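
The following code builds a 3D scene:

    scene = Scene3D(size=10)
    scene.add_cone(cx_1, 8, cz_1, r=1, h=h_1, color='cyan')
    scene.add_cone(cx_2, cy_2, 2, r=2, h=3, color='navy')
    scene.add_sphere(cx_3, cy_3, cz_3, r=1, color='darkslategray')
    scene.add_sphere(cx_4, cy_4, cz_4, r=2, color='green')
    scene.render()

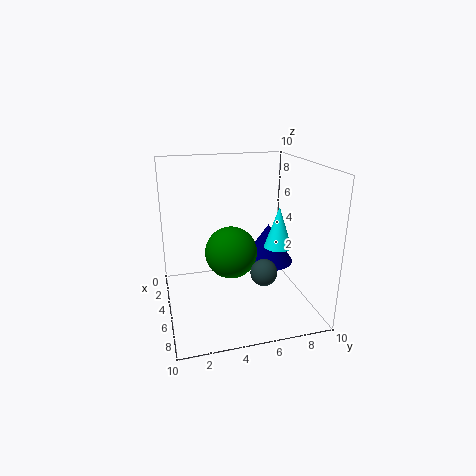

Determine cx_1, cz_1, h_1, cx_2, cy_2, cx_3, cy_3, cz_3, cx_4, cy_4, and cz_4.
cx_1 = 5; cz_1 = 4; h_1 = 3; cx_2 = 3; cy_2 = 8; cx_3 = 5; cy_3 = 7; cz_3 = 2; cx_4 = 3; cy_4 = 5; cz_4 = 3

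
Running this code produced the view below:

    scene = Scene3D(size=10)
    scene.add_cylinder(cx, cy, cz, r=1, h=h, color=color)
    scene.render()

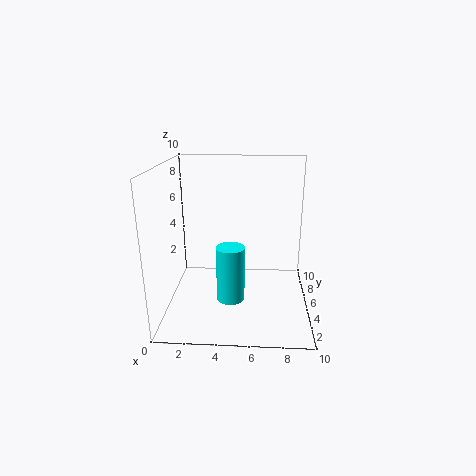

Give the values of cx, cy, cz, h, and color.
cx = 4.5, cy = 4.5, cz = 0.5, h = 4, color = 'cyan'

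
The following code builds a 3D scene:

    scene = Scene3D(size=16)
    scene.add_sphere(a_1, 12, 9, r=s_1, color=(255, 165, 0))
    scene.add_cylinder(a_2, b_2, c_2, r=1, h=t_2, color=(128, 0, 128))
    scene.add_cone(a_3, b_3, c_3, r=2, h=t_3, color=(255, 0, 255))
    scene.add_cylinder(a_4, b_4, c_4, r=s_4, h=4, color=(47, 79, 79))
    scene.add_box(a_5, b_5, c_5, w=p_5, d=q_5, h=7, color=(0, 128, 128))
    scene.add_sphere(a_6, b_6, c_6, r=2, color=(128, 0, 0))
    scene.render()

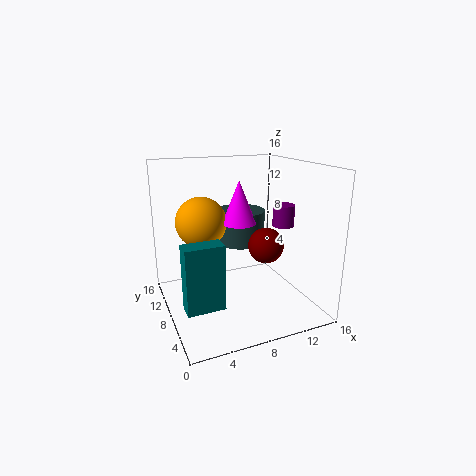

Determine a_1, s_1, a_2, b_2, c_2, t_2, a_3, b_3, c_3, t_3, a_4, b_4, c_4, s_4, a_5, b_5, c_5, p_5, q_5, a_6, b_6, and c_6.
a_1 = 5, s_1 = 3, a_2 = 10, b_2 = 2, c_2 = 11, t_2 = 2, a_3 = 9, b_3 = 10, c_3 = 9, t_3 = 5, a_4 = 10, b_4 = 12, c_4 = 6, s_4 = 3, a_5 = 1, b_5 = 4, c_5 = 2, p_5 = 4, q_5 = 2, a_6 = 11, b_6 = 7, c_6 = 7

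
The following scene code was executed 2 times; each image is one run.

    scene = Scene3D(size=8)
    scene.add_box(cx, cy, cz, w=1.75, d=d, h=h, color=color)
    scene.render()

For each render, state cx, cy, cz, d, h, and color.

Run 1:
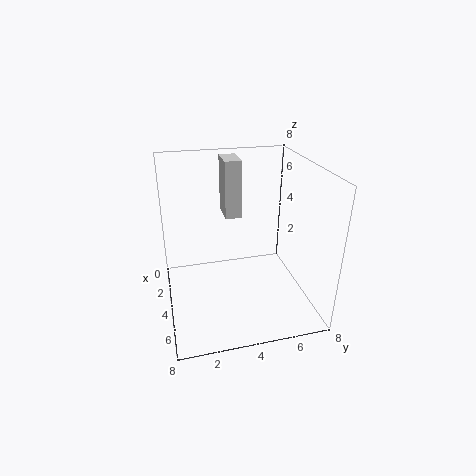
cx = 0.25
cy = 3.75
cz = 4.25
d = 1
h = 3.5
color = 'lightgray'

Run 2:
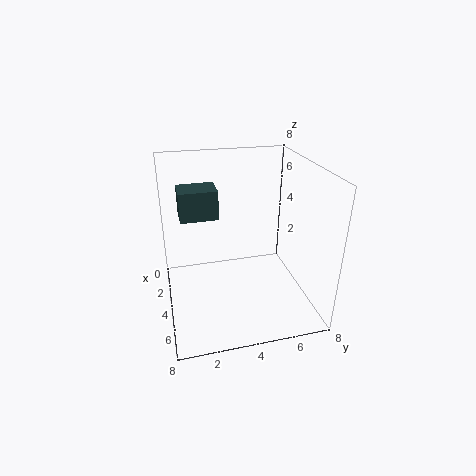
cx = 0.75
cy = 1
cz = 4.5
d = 2.25
h = 1.75
color = 'darkslategray'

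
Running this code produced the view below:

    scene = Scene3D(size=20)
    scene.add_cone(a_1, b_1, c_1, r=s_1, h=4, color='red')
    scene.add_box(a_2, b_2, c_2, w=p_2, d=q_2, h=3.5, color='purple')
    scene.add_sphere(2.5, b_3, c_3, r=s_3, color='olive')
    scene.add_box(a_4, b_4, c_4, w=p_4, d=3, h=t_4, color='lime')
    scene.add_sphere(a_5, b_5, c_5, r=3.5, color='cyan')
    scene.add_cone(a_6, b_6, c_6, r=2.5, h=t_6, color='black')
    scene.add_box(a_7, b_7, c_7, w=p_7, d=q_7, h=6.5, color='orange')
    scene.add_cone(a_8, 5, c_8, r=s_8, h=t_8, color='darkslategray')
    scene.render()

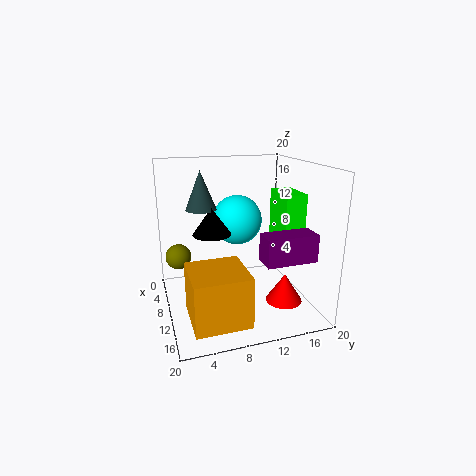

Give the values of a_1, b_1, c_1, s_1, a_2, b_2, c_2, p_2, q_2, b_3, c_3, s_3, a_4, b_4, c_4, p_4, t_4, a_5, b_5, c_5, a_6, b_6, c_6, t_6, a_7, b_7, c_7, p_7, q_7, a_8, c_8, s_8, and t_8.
a_1 = 14; b_1 = 15.5; c_1 = 1.5; s_1 = 2.5; a_2 = 15.5; b_2 = 11; c_2 = 9; p_2 = 3; q_2 = 6.5; b_3 = 2.5; c_3 = 5; s_3 = 2; a_4 = 7; b_4 = 16; c_4 = 7.5; p_4 = 5.5; t_4 = 8.5; a_5 = 8; b_5 = 10.5; c_5 = 12; a_6 = 11.5; b_6 = 6; c_6 = 11.5; t_6 = 3.5; a_7 = 12.5; b_7 = 2; c_7 = 2; p_7 = 7; q_7 = 7; a_8 = 10; c_8 = 14.5; s_8 = 2; t_8 = 5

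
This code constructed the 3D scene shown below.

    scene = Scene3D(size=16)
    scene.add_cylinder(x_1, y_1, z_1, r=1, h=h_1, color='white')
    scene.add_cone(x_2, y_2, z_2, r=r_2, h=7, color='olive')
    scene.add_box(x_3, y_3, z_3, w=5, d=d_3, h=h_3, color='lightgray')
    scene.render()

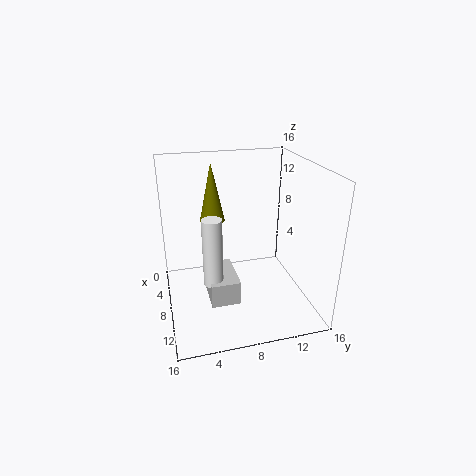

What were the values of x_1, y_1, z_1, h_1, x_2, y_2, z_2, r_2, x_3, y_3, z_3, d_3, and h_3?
x_1 = 11.5
y_1 = 4.5
z_1 = 5
h_1 = 7
x_2 = 3.5
y_2 = 6
z_2 = 8.5
r_2 = 1.5
x_3 = 8
y_3 = 4
z_3 = 3
d_3 = 3
h_3 = 2.5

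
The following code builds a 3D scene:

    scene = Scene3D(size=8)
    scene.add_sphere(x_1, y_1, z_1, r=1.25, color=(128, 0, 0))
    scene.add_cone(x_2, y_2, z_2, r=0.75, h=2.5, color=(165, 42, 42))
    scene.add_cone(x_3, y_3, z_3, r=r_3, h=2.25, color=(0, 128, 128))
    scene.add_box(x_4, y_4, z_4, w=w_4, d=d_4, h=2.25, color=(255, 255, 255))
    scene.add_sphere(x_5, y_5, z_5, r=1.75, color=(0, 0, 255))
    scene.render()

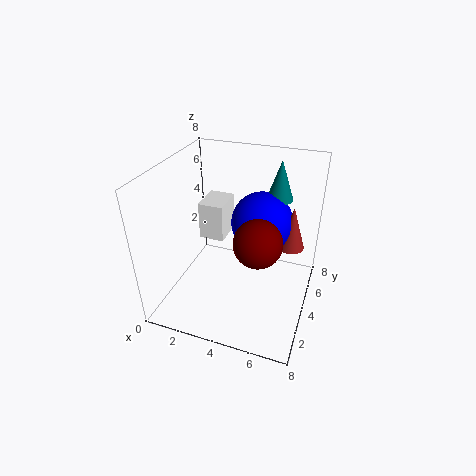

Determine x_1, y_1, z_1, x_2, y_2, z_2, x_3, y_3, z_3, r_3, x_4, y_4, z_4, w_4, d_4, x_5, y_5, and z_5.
x_1 = 5.5
y_1 = 2.75
z_1 = 4.75
x_2 = 6.75
y_2 = 5.25
z_2 = 3.25
x_3 = 5.75
y_3 = 6
z_3 = 5.75
r_3 = 0.75
x_4 = 1.25
y_4 = 4.75
z_4 = 3
w_4 = 1.5
d_4 = 2
x_5 = 5
y_5 = 5.25
z_5 = 4.5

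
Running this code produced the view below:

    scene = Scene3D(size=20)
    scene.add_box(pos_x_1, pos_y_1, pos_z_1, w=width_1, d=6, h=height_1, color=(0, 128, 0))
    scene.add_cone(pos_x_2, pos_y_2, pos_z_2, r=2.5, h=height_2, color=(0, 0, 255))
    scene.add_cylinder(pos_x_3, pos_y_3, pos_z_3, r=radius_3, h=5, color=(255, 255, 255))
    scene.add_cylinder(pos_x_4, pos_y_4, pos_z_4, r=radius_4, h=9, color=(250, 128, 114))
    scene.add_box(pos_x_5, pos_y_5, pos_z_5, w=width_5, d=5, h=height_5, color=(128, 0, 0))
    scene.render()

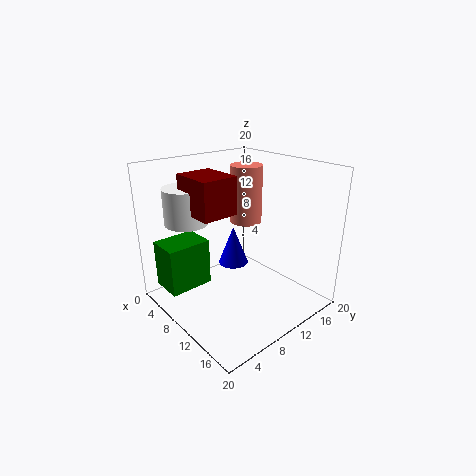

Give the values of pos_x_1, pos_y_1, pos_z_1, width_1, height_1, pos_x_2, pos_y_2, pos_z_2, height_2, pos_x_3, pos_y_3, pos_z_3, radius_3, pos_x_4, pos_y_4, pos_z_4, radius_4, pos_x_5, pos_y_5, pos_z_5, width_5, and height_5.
pos_x_1 = 3.5
pos_y_1 = 0.5
pos_z_1 = 3.5
width_1 = 4.5
height_1 = 6.5
pos_x_2 = 3
pos_y_2 = 15
pos_z_2 = 1.5
height_2 = 6.5
pos_x_3 = 5
pos_y_3 = 5
pos_z_3 = 12
radius_3 = 3
pos_x_4 = 5
pos_y_4 = 16
pos_z_4 = 9.5
radius_4 = 2.5
pos_x_5 = 5
pos_y_5 = 4
pos_z_5 = 14
width_5 = 6
height_5 = 5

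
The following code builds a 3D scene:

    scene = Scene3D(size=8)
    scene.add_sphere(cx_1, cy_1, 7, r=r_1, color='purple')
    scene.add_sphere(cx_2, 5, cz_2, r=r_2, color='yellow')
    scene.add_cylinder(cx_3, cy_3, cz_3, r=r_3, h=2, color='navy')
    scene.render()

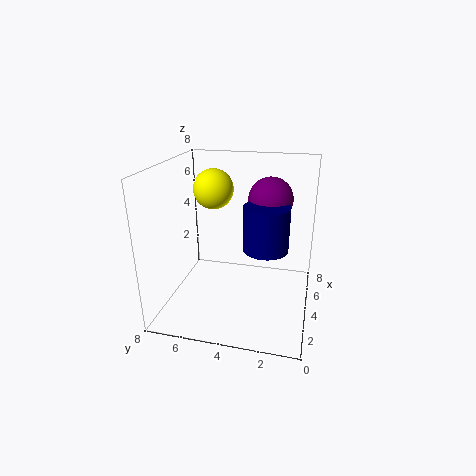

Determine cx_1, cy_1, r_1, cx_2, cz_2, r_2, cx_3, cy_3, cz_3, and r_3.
cx_1 = 2, cy_1 = 2, r_1 = 1, cx_2 = 3, cz_2 = 7, r_2 = 1, cx_3 = 1, cy_3 = 2, cz_3 = 5, r_3 = 1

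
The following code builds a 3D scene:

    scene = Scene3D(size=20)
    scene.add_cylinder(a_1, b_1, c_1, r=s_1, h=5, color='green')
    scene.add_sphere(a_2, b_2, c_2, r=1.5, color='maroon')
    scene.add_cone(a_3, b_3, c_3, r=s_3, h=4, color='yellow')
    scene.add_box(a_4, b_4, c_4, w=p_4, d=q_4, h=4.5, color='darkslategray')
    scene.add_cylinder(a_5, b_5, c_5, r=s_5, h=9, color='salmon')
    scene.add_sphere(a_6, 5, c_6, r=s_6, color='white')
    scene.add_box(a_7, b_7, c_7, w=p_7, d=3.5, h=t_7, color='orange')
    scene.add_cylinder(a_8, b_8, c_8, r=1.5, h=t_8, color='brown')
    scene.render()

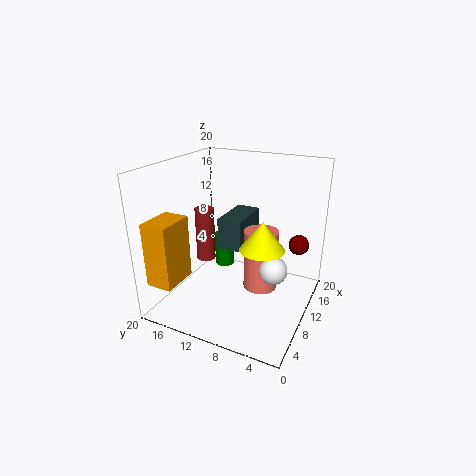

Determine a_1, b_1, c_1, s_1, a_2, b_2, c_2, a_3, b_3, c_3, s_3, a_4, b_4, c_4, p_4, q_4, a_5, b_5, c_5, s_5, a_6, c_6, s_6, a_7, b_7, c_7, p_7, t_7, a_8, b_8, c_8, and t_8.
a_1 = 13.5; b_1 = 14; c_1 = 3.5; s_1 = 1.5; a_2 = 16.5; b_2 = 3; c_2 = 7.5; a_3 = 9; b_3 = 6; c_3 = 9.5; s_3 = 3; a_4 = 10.5; b_4 = 10; c_4 = 7.5; p_4 = 7; q_4 = 3.5; a_5 = 12.5; b_5 = 7.5; c_5 = 1.5; s_5 = 2.5; a_6 = 11; c_6 = 5.5; s_6 = 2; a_7 = 0.5; b_7 = 15; c_7 = 5.5; p_7 = 5; t_7 = 8.5; a_8 = 13.5; b_8 = 17.5; c_8 = 3.5; t_8 = 8.5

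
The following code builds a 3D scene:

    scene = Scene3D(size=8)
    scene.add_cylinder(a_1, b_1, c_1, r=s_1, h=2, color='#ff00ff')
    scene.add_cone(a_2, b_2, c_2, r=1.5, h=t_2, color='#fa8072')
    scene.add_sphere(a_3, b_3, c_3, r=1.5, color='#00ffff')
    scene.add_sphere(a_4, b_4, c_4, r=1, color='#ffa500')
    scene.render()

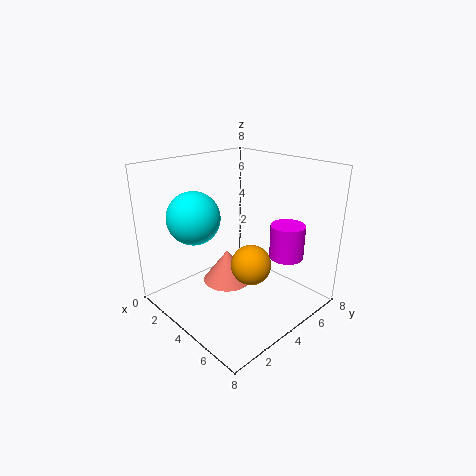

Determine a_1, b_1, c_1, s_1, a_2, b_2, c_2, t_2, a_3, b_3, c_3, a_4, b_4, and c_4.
a_1 = 5.5
b_1 = 6.5
c_1 = 2.5
s_1 = 1
a_2 = 2.5
b_2 = 4.5
c_2 = 0.5
t_2 = 2
a_3 = 2
b_3 = 2.5
c_3 = 5
a_4 = 6
b_4 = 3
c_4 = 3.5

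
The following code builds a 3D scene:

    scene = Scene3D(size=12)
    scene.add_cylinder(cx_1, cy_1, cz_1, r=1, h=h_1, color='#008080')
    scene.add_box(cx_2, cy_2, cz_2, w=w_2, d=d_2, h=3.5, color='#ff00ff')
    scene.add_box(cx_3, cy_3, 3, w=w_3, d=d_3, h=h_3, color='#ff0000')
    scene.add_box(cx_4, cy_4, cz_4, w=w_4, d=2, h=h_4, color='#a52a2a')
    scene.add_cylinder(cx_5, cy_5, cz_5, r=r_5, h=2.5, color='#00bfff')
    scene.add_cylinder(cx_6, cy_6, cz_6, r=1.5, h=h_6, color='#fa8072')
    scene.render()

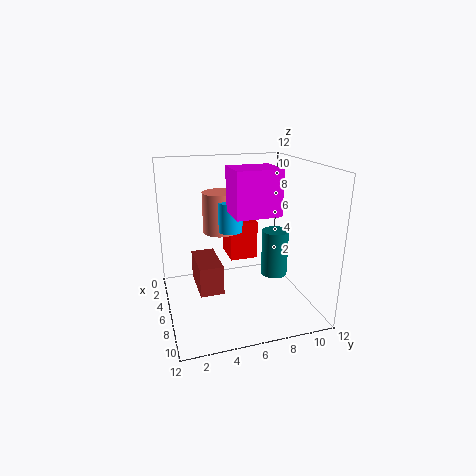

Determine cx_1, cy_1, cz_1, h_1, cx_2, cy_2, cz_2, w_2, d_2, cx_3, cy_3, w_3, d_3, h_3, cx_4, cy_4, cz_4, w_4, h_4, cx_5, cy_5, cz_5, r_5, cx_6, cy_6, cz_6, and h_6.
cx_1 = 9; cy_1 = 8; cz_1 = 4; h_1 = 3.5; cx_2 = 6; cy_2 = 5; cz_2 = 8.5; w_2 = 3; d_2 = 3.5; cx_3 = 1; cy_3 = 6; w_3 = 3; d_3 = 2.5; h_3 = 3.5; cx_4 = 3; cy_4 = 2.5; cz_4 = 1.5; w_4 = 4; h_4 = 2.5; cx_5 = 5.5; cy_5 = 5.5; cz_5 = 6.5; r_5 = 1; cx_6 = 4; cy_6 = 5; cz_6 = 6; h_6 = 3.5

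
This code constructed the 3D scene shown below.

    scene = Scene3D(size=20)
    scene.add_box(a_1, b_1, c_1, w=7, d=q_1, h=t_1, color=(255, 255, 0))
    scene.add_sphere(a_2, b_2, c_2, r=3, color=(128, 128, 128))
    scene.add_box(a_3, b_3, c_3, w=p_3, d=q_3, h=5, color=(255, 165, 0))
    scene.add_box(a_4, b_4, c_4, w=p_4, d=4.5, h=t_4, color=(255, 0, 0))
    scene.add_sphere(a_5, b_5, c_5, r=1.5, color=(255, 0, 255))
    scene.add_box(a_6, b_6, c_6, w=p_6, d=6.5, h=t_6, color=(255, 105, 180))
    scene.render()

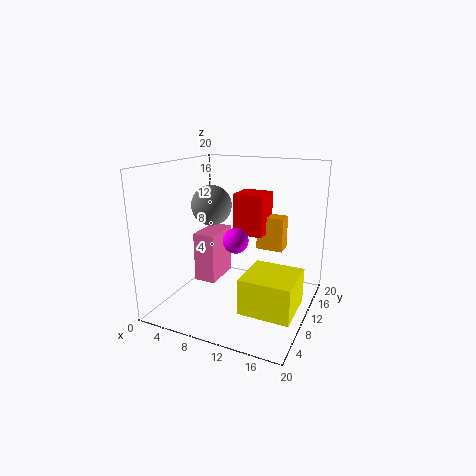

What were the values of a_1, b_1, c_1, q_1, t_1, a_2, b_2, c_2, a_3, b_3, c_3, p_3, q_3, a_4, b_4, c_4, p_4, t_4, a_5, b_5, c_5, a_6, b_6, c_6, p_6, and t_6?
a_1 = 12
b_1 = 5.5
c_1 = 1
q_1 = 7
t_1 = 5
a_2 = 4.5
b_2 = 12.5
c_2 = 13.5
a_3 = 11
b_3 = 14.5
c_3 = 7
p_3 = 4
q_3 = 2.5
a_4 = 8
b_4 = 12.5
c_4 = 9.5
p_4 = 4.5
t_4 = 6
a_5 = 12.5
b_5 = 4
c_5 = 12
a_6 = 1
b_6 = 12.5
c_6 = 0.5
p_6 = 3.5
t_6 = 8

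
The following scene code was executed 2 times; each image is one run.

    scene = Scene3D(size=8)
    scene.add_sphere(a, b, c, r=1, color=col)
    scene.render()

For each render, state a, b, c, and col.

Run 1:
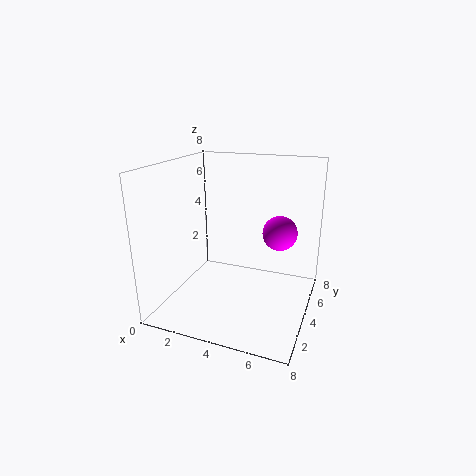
a = 6
b = 5.5
c = 4
col = 'magenta'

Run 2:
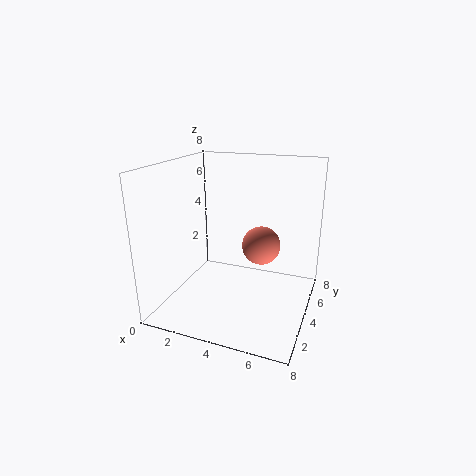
a = 5.5
b = 3.5
c = 4
col = 'salmon'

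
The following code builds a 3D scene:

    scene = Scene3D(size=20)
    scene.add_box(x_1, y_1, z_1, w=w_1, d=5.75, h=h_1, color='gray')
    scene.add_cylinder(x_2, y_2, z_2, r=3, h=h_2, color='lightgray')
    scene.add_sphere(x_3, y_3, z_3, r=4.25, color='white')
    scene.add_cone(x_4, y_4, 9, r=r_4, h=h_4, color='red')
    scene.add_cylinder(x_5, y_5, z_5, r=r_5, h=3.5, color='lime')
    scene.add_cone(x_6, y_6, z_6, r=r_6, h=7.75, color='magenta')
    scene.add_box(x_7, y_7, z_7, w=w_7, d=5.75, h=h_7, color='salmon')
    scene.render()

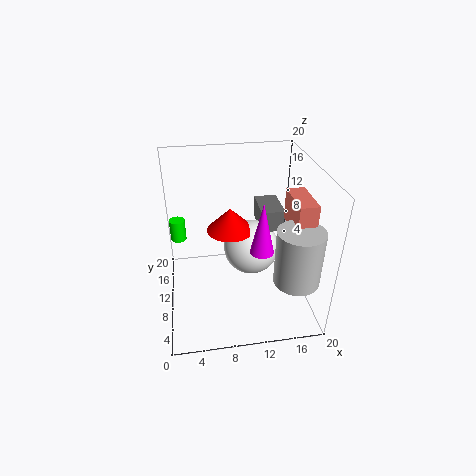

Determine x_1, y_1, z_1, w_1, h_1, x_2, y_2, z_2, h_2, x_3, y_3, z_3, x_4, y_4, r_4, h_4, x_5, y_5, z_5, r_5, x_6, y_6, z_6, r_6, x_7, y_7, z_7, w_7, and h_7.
x_1 = 14; y_1 = 12.75; z_1 = 8.75; w_1 = 3.5; h_1 = 3.25; x_2 = 16.75; y_2 = 4; z_2 = 6.5; h_2 = 7.5; x_3 = 12.75; y_3 = 14; z_3 = 5.5; x_4 = 9.5; y_4 = 14; r_4 = 3.5; h_4 = 3.5; x_5 = 1.5; y_5 = 18.5; z_5 = 5.25; r_5 = 1.25; x_6 = 13.5; y_6 = 10; z_6 = 7.25; r_6 = 1.75; x_7 = 16.5; y_7 = 4.75; z_7 = 12.5; w_7 = 2.5; h_7 = 4.25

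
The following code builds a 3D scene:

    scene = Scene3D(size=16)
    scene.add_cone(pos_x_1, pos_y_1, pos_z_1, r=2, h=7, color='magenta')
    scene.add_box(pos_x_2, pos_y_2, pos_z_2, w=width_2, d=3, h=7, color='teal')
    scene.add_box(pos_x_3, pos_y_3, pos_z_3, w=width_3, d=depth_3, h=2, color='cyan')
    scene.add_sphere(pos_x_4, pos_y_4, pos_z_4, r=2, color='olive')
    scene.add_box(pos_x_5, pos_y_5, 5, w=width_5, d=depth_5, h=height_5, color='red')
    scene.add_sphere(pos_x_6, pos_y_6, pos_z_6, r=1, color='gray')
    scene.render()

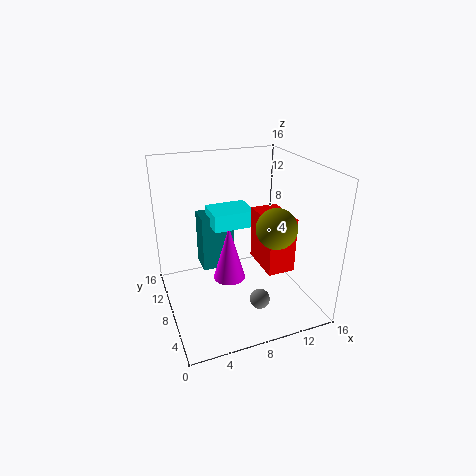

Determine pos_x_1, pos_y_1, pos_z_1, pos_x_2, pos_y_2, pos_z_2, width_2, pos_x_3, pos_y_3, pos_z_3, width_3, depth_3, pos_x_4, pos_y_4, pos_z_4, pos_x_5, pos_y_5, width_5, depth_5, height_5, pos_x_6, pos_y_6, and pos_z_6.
pos_x_1 = 8; pos_y_1 = 11; pos_z_1 = 1; pos_x_2 = 5; pos_y_2 = 12; pos_z_2 = 2; width_2 = 4; pos_x_3 = 6; pos_y_3 = 10; pos_z_3 = 8; width_3 = 5; depth_3 = 4; pos_x_4 = 10; pos_y_4 = 3; pos_z_4 = 11; pos_x_5 = 10; pos_y_5 = 4; width_5 = 3; depth_5 = 5; height_5 = 6; pos_x_6 = 8; pos_y_6 = 2; pos_z_6 = 4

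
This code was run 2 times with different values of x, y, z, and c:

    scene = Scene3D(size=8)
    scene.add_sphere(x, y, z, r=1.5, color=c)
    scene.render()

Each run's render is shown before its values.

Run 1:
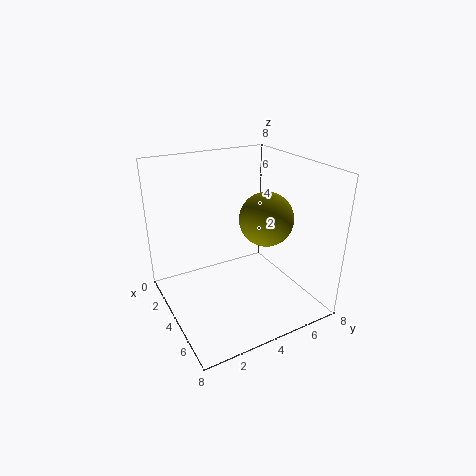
x = 4.5, y = 5.5, z = 5, c = 'olive'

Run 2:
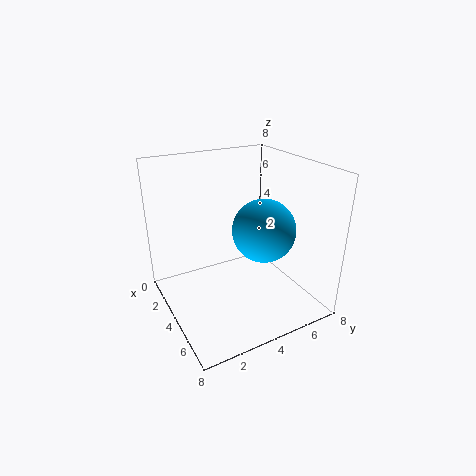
x = 6.5, y = 4, z = 5.5, c = 'deepskyblue'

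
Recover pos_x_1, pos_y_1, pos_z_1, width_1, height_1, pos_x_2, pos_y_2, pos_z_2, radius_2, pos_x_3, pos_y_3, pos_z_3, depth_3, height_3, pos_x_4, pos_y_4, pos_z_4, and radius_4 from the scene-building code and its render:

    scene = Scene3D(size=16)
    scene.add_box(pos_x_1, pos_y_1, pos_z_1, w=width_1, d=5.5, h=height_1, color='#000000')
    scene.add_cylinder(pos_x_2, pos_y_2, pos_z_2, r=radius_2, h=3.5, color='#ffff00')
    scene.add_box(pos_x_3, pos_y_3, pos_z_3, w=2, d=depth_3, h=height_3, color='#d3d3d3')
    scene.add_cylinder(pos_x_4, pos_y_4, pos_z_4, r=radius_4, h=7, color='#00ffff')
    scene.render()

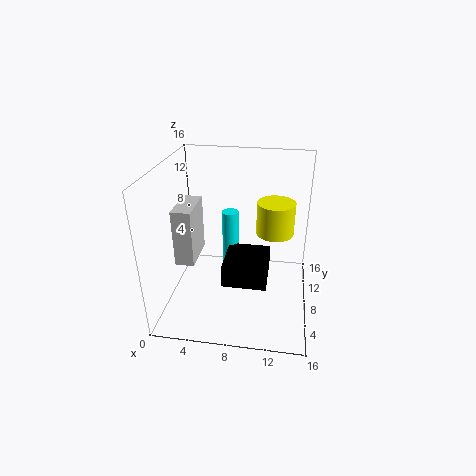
pos_x_1 = 6.5, pos_y_1 = 5.5, pos_z_1 = 3, width_1 = 5, height_1 = 2.5, pos_x_2 = 12, pos_y_2 = 8, pos_z_2 = 9, radius_2 = 2, pos_x_3 = 2, pos_y_3 = 4, pos_z_3 = 6.5, depth_3 = 4.5, height_3 = 6, pos_x_4 = 6.5, pos_y_4 = 11.5, pos_z_4 = 2.5, radius_4 = 1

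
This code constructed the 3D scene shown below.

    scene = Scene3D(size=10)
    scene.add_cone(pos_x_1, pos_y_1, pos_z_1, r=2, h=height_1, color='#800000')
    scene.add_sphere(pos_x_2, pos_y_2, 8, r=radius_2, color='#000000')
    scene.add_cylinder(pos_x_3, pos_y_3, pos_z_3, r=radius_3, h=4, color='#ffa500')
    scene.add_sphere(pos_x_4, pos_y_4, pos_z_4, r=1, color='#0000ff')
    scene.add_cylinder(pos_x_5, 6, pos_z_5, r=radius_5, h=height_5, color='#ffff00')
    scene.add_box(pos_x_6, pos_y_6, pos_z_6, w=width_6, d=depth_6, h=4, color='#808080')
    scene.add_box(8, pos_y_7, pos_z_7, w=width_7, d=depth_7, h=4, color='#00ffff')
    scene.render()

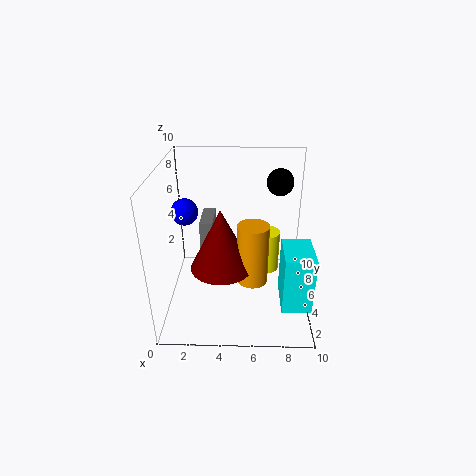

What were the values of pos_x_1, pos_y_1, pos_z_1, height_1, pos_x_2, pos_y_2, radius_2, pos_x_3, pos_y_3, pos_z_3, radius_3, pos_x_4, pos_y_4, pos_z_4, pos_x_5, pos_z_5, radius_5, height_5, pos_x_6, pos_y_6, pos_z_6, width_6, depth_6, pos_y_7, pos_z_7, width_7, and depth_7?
pos_x_1 = 4; pos_y_1 = 3; pos_z_1 = 4; height_1 = 4; pos_x_2 = 8; pos_y_2 = 8; radius_2 = 1; pos_x_3 = 6; pos_y_3 = 3; pos_z_3 = 3; radius_3 = 1; pos_x_4 = 1; pos_y_4 = 7; pos_z_4 = 6; pos_x_5 = 7; pos_z_5 = 2; radius_5 = 1; height_5 = 3; pos_x_6 = 2; pos_y_6 = 7; pos_z_6 = 1; width_6 = 1; depth_6 = 3; pos_y_7 = 2; pos_z_7 = 1; width_7 = 2; depth_7 = 3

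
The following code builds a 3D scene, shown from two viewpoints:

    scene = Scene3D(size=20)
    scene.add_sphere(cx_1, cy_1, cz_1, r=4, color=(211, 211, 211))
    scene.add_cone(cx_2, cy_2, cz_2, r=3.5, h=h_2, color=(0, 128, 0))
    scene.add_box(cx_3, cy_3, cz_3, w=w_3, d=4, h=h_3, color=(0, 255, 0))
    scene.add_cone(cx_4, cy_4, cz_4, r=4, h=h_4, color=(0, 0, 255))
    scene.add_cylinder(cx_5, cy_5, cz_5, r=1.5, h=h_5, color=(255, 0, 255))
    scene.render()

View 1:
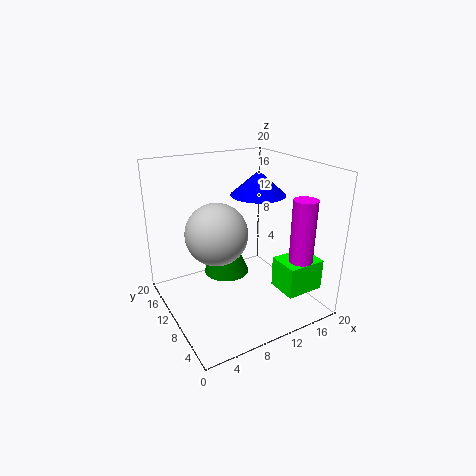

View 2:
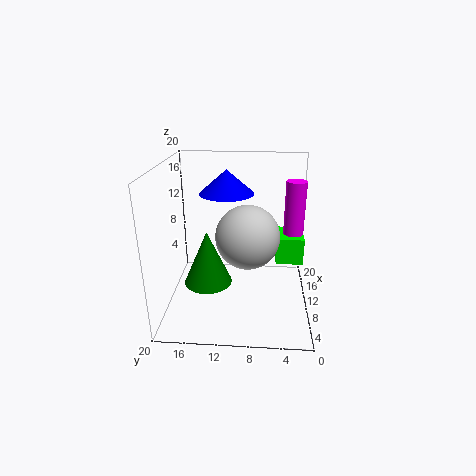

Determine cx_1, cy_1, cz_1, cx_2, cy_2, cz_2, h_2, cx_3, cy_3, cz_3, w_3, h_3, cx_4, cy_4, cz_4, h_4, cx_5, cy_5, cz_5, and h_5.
cx_1 = 6; cy_1 = 8.5; cz_1 = 12; cx_2 = 10.5; cy_2 = 14.5; cz_2 = 2.5; h_2 = 8; cx_3 = 12; cy_3 = 0.5; cz_3 = 5; w_3 = 5; h_3 = 4; cx_4 = 14.5; cy_4 = 12; cz_4 = 15; h_4 = 3.5; cx_5 = 14.5; cy_5 = 2; cz_5 = 9; h_5 = 8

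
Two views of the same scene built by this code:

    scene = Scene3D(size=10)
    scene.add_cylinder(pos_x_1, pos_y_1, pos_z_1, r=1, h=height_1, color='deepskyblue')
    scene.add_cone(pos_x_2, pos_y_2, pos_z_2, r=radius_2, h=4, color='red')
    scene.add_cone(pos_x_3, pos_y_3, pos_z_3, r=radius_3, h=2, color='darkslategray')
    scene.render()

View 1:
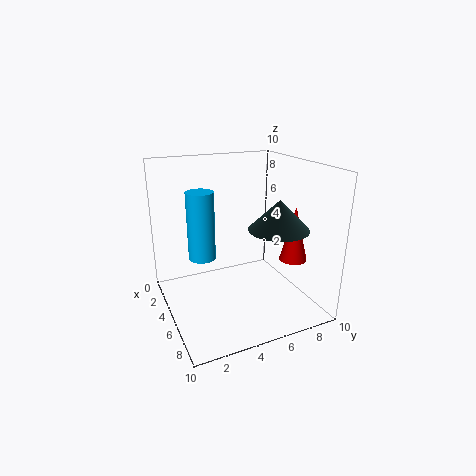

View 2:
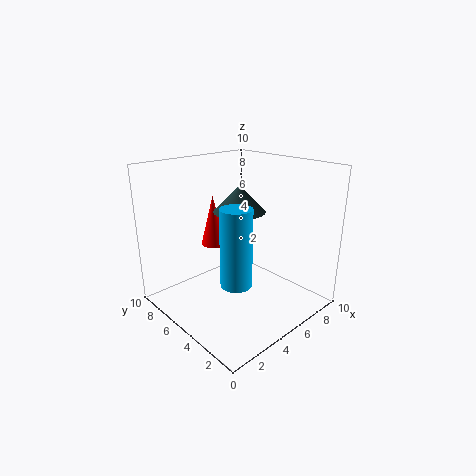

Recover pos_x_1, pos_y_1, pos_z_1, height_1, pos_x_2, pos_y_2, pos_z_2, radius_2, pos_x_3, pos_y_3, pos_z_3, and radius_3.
pos_x_1 = 3; pos_y_1 = 3; pos_z_1 = 3; height_1 = 5; pos_x_2 = 6; pos_y_2 = 9; pos_z_2 = 3; radius_2 = 1; pos_x_3 = 7; pos_y_3 = 7; pos_z_3 = 6; radius_3 = 2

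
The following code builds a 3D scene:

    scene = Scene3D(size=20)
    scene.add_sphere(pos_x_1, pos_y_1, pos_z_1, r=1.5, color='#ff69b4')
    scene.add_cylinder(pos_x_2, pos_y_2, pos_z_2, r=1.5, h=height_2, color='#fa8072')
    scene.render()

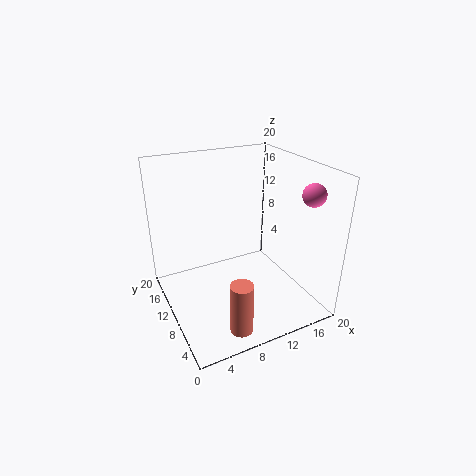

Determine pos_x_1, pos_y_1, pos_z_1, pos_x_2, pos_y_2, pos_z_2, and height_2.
pos_x_1 = 17.5
pos_y_1 = 4
pos_z_1 = 17
pos_x_2 = 7
pos_y_2 = 3
pos_z_2 = 0.5
height_2 = 7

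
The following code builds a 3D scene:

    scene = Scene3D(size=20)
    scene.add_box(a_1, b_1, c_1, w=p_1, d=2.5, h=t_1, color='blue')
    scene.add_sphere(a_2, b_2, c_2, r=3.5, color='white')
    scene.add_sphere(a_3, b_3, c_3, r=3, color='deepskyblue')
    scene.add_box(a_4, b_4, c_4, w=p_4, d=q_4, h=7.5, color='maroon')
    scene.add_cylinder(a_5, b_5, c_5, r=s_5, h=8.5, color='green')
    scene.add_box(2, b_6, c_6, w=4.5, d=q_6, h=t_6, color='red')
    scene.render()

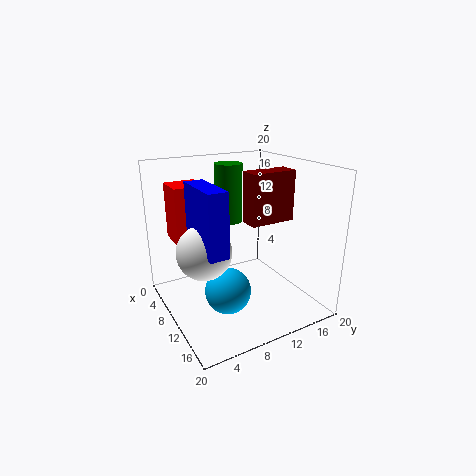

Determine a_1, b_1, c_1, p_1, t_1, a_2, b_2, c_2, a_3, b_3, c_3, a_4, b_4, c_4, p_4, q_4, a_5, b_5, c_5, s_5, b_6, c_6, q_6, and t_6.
a_1 = 9
b_1 = 3
c_1 = 10.5
p_1 = 7
t_1 = 8
a_2 = 12
b_2 = 4
c_2 = 10
a_3 = 13.5
b_3 = 6.5
c_3 = 4.5
a_4 = 7
b_4 = 12.5
c_4 = 11
p_4 = 3
q_4 = 7
a_5 = 5.5
b_5 = 11
c_5 = 11
s_5 = 2
b_6 = 2.5
c_6 = 9
q_6 = 4.5
t_6 = 8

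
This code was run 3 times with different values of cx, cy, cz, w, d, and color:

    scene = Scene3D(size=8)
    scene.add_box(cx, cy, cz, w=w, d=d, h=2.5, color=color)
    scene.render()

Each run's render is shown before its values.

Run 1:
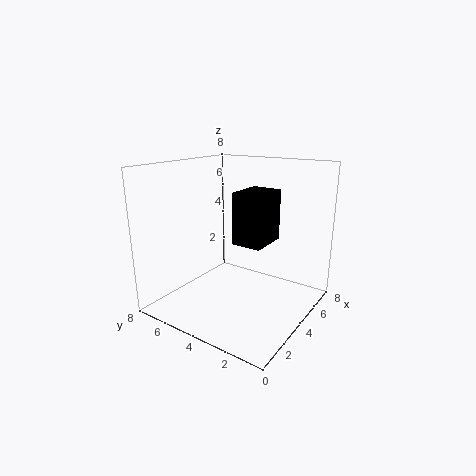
cx = 2
cy = 1.5
cz = 4.5
w = 2
d = 1.5
color = 'black'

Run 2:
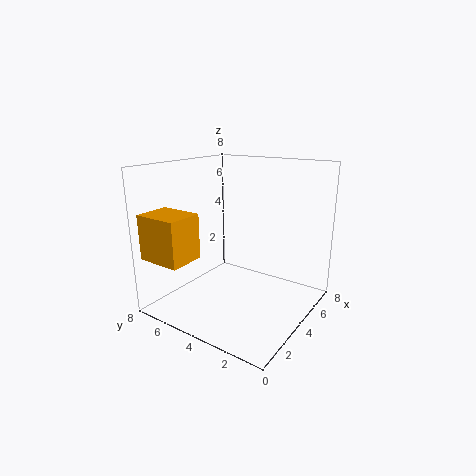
cx = 0.5
cy = 5.5
cz = 3
w = 2
d = 2.5
color = 'orange'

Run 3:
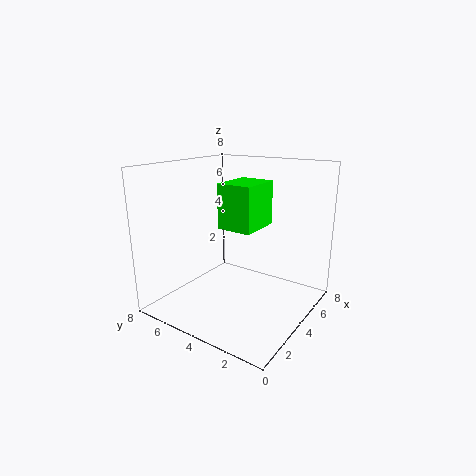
cx = 3.5
cy = 3
cz = 4.5
w = 2.5
d = 2
color = 'lime'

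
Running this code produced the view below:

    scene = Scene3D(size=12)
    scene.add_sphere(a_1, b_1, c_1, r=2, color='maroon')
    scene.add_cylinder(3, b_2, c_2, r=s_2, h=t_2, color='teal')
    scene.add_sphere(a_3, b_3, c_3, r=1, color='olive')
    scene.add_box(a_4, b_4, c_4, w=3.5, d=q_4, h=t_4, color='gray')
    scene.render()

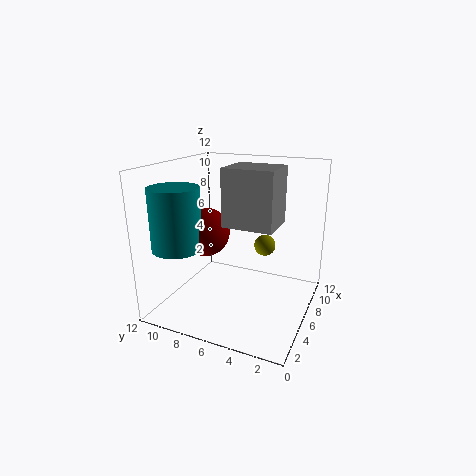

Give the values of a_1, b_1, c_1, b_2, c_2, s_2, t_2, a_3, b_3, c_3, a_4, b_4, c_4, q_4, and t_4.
a_1 = 5, b_1 = 8.5, c_1 = 6.5, b_2 = 10, c_2 = 5.5, s_2 = 2, t_2 = 5, a_3 = 10, b_3 = 5, c_3 = 4, a_4 = 4, b_4 = 2.5, c_4 = 7.5, q_4 = 4, t_4 = 4.5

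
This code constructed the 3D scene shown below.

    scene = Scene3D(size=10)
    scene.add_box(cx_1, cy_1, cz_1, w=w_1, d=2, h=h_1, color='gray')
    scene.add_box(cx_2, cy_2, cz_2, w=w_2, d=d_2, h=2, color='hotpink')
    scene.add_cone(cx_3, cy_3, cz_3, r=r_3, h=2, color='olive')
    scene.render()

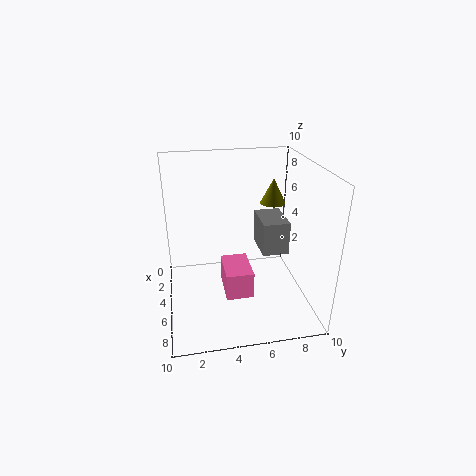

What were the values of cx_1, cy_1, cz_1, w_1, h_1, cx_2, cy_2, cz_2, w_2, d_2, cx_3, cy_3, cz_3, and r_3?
cx_1 = 1.5
cy_1 = 7
cz_1 = 3
w_1 = 3
h_1 = 2.5
cx_2 = 3
cy_2 = 4
cz_2 = 0.5
w_2 = 3
d_2 = 2
cx_3 = 1.5
cy_3 = 8.5
cz_3 = 6
r_3 = 1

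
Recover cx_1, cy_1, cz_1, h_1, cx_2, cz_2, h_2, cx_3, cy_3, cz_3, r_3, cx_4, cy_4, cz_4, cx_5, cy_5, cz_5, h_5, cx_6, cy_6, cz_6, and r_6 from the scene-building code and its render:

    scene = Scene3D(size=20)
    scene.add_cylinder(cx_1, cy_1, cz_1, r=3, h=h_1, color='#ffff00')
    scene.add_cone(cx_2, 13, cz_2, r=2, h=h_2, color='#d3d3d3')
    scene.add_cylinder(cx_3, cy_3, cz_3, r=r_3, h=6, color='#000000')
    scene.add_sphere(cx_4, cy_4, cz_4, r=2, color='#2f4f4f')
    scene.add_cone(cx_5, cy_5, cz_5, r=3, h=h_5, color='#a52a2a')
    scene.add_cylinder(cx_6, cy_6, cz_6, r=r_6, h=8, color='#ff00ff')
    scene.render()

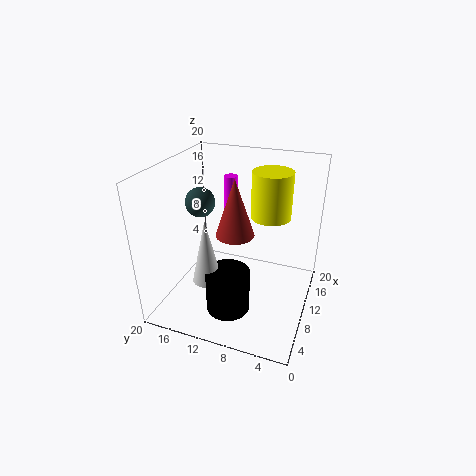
cx_1 = 16
cy_1 = 7
cz_1 = 11
h_1 = 7
cx_2 = 6
cz_2 = 5
h_2 = 9
cx_3 = 6
cy_3 = 10
cz_3 = 1
r_3 = 3
cx_4 = 9
cy_4 = 15
cz_4 = 15
cx_5 = 14
cy_5 = 12
cz_5 = 8
h_5 = 9
cx_6 = 15
cy_6 = 13
cz_6 = 9
r_6 = 1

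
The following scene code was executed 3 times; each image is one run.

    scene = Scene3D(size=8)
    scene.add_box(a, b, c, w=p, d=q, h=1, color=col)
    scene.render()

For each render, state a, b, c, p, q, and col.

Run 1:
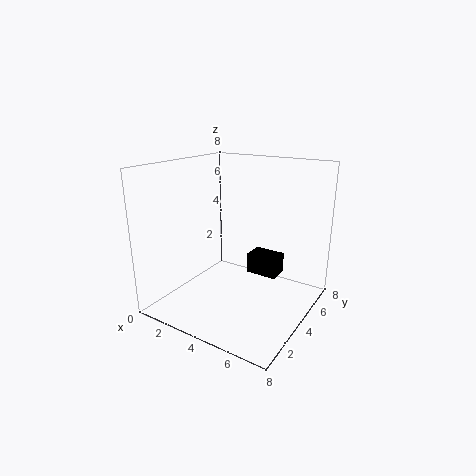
a = 5.5; b = 2.5; c = 3; p = 1.5; q = 1; col = 'black'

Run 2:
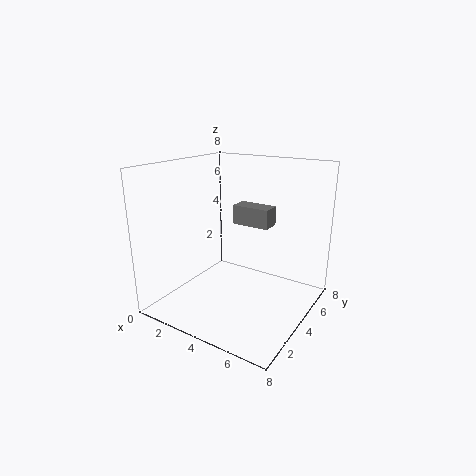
a = 4; b = 3.5; c = 5; p = 2; q = 1; col = 'gray'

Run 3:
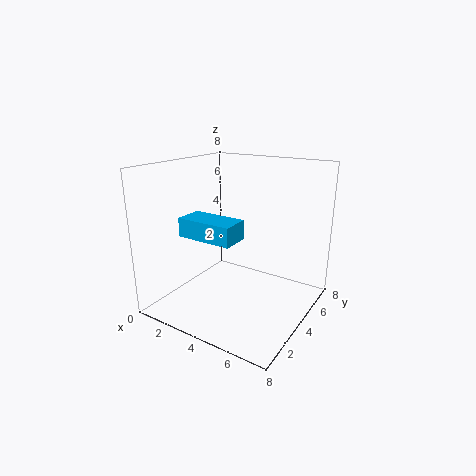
a = 2; b = 1.5; c = 4.5; p = 3; q = 1.5; col = 'deepskyblue'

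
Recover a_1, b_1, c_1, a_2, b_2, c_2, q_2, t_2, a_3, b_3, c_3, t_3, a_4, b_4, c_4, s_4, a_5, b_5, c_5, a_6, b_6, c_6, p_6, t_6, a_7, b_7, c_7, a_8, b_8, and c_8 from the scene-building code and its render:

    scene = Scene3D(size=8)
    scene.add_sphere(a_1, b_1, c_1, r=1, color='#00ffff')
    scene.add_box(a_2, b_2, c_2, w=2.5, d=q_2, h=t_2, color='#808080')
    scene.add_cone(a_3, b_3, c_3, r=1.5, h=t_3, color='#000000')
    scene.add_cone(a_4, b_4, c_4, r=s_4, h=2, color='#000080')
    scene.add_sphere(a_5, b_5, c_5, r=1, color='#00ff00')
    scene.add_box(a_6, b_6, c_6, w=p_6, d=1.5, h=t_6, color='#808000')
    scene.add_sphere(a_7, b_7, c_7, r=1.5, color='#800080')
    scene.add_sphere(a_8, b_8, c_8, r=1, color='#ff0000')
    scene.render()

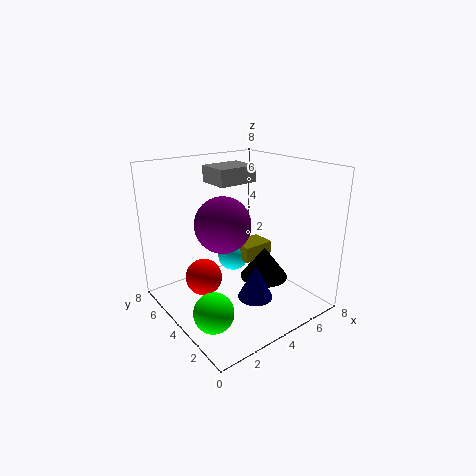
a_1 = 5.5, b_1 = 6.5, c_1 = 1.5, a_2 = 4, b_2 = 5.5, c_2 = 6.5, q_2 = 2, t_2 = 1, a_3 = 6.5, b_3 = 4.5, c_3 = 0.5, t_3 = 2, a_4 = 4.5, b_4 = 3, c_4 = 0.5, s_4 = 1, a_5 = 1, b_5 = 2, c_5 = 1.5, a_6 = 5.5, b_6 = 5, c_6 = 1.5, p_6 = 2, t_6 = 1, a_7 = 3, b_7 = 4, c_7 = 5, a_8 = 2, b_8 = 4.5, c_8 = 2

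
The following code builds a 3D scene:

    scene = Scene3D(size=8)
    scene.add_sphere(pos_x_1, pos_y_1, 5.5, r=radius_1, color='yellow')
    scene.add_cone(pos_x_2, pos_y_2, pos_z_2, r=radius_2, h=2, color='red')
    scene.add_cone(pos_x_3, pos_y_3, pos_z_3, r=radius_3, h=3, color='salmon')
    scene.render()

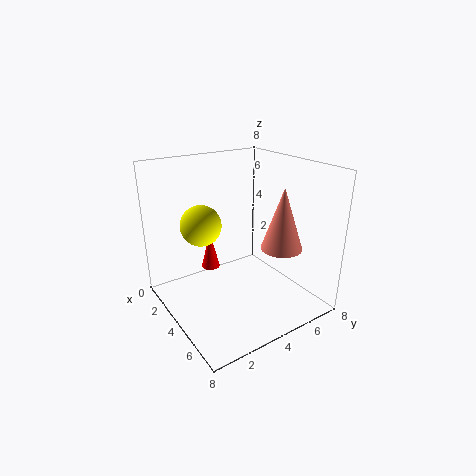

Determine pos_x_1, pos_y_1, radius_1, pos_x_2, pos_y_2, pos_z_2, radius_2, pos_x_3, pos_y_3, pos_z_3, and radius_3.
pos_x_1 = 4.5; pos_y_1 = 1.5; radius_1 = 1; pos_x_2 = 3.5; pos_y_2 = 2.5; pos_z_2 = 2.5; radius_2 = 0.5; pos_x_3 = 7; pos_y_3 = 4.5; pos_z_3 = 4.5; radius_3 = 1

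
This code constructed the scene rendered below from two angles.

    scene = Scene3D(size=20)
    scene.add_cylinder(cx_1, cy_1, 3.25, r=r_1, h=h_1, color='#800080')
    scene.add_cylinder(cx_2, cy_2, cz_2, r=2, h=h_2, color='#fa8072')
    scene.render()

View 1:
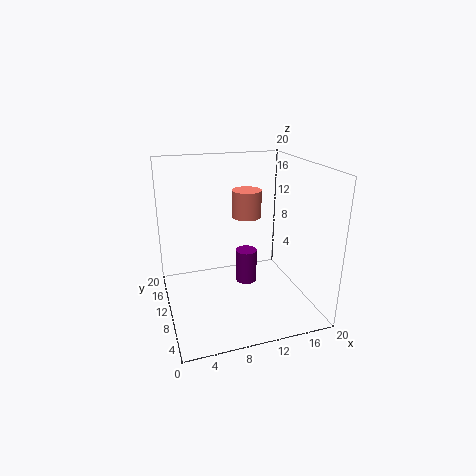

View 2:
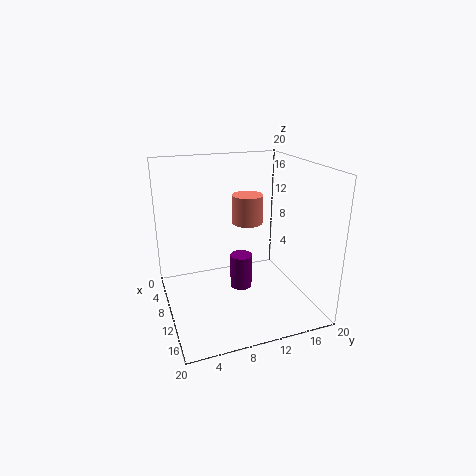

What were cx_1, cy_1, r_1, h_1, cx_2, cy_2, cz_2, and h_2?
cx_1 = 11.25
cy_1 = 10
r_1 = 1.5
h_1 = 4.75
cx_2 = 11.5
cy_2 = 10.75
cz_2 = 12.75
h_2 = 3.75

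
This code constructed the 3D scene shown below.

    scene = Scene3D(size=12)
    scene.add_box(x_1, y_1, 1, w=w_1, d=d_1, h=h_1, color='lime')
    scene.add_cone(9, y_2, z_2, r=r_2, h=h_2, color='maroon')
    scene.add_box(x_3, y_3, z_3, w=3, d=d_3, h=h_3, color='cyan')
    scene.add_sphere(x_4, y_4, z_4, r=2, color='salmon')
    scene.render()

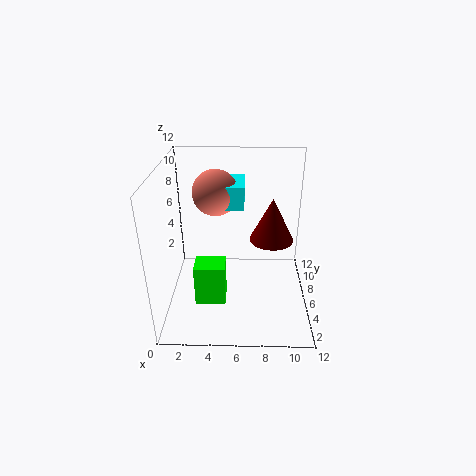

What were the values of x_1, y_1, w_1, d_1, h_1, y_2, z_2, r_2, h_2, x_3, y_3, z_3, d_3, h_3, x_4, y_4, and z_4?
x_1 = 2.5
y_1 = 3.5
w_1 = 2.5
d_1 = 2
h_1 = 3.5
y_2 = 8.5
z_2 = 4.5
r_2 = 2
h_2 = 4
x_3 = 3.5
y_3 = 7
z_3 = 8
d_3 = 3.5
h_3 = 2
x_4 = 4
y_4 = 8.5
z_4 = 9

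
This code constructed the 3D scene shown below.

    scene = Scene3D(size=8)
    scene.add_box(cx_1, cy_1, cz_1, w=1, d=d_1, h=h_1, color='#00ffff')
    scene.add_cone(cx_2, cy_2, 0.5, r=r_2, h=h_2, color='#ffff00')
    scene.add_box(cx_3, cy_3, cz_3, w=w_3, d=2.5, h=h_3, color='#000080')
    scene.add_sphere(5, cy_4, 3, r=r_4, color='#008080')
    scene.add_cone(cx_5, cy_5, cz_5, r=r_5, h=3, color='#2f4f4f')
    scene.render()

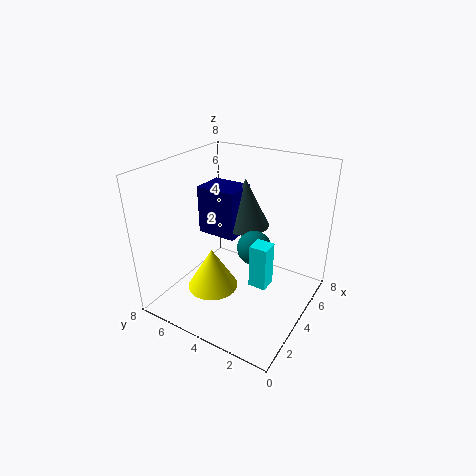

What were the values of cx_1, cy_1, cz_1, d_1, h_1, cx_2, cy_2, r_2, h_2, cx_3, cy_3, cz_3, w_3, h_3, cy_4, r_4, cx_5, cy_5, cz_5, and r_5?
cx_1 = 3.5
cy_1 = 2
cz_1 = 1.5
d_1 = 1
h_1 = 2.5
cx_2 = 3.5
cy_2 = 5.5
r_2 = 1.5
h_2 = 2.5
cx_3 = 5
cy_3 = 5
cz_3 = 3
w_3 = 2
h_3 = 3
cy_4 = 3.5
r_4 = 1
cx_5 = 6.5
cy_5 = 5
cz_5 = 3.5
r_5 = 1.5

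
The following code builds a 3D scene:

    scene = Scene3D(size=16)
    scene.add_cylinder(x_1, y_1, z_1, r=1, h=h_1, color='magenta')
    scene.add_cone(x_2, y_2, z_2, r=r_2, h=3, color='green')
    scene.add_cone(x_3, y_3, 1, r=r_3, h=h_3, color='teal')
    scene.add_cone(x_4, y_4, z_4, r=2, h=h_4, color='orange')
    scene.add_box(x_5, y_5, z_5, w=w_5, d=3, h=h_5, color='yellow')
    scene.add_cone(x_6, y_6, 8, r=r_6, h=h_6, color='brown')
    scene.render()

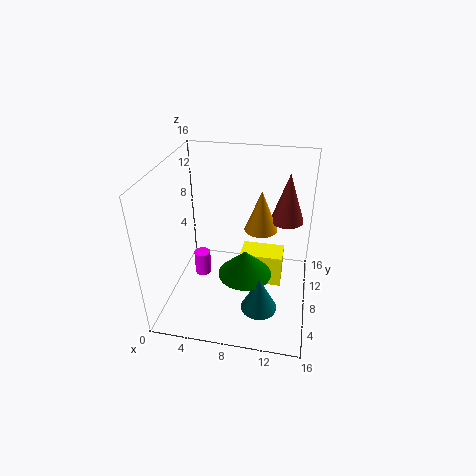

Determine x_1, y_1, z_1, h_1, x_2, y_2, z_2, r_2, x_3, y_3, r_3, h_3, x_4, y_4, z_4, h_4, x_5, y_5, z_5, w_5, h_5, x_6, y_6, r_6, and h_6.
x_1 = 3; y_1 = 10; z_1 = 1; h_1 = 3; x_2 = 9; y_2 = 7; z_2 = 4; r_2 = 3; x_3 = 11; y_3 = 5; r_3 = 2; h_3 = 4; x_4 = 10; y_4 = 12; z_4 = 7; h_4 = 5; x_5 = 8; y_5 = 9; z_5 = 1; w_5 = 5; h_5 = 4; x_6 = 13; y_6 = 13; r_6 = 2; h_6 = 6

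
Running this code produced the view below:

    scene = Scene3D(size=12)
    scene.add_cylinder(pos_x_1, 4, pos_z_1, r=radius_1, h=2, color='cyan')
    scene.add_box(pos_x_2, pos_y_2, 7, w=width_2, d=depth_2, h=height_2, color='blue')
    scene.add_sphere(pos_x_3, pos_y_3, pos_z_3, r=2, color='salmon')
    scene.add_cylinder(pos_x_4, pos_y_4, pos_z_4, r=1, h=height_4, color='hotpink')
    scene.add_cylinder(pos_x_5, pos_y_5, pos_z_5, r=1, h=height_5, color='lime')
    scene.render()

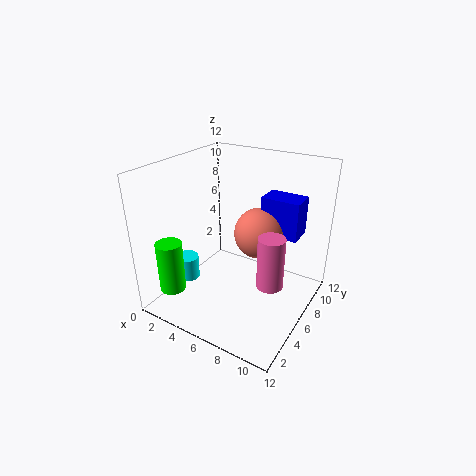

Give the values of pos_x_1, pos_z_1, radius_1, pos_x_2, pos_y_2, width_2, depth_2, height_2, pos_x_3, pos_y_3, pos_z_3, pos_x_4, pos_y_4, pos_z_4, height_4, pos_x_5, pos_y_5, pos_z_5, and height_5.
pos_x_1 = 2, pos_z_1 = 2, radius_1 = 1, pos_x_2 = 8, pos_y_2 = 6, width_2 = 3, depth_2 = 2, height_2 = 3, pos_x_3 = 8, pos_y_3 = 6, pos_z_3 = 7, pos_x_4 = 10, pos_y_4 = 4, pos_z_4 = 4, height_4 = 4, pos_x_5 = 3, pos_y_5 = 1, pos_z_5 = 3, height_5 = 4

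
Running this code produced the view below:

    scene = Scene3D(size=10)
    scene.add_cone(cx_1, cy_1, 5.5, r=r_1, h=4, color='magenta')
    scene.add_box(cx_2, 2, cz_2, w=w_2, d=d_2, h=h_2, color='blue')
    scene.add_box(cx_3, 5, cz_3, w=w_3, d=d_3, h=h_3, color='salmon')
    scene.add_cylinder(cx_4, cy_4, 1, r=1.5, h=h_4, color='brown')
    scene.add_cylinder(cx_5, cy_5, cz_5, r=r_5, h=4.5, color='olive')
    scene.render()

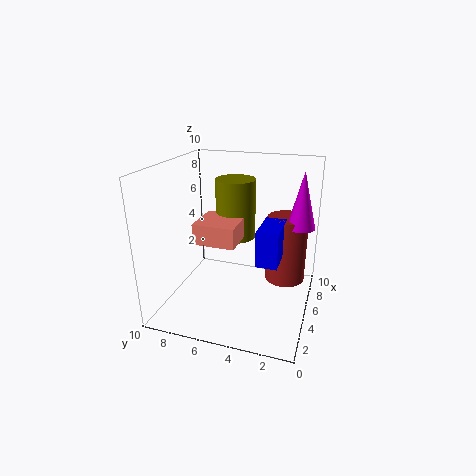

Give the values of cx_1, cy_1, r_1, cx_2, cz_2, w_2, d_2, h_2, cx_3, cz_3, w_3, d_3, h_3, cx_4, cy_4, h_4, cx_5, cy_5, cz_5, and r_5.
cx_1 = 7; cy_1 = 1; r_1 = 1; cx_2 = 4; cz_2 = 3.5; w_2 = 3; d_2 = 1.5; h_2 = 2.5; cx_3 = 4; cz_3 = 4.5; w_3 = 3; d_3 = 3; h_3 = 1.5; cx_4 = 7.5; cy_4 = 2; h_4 = 5; cx_5 = 7.5; cy_5 = 6; cz_5 = 4; r_5 = 1.5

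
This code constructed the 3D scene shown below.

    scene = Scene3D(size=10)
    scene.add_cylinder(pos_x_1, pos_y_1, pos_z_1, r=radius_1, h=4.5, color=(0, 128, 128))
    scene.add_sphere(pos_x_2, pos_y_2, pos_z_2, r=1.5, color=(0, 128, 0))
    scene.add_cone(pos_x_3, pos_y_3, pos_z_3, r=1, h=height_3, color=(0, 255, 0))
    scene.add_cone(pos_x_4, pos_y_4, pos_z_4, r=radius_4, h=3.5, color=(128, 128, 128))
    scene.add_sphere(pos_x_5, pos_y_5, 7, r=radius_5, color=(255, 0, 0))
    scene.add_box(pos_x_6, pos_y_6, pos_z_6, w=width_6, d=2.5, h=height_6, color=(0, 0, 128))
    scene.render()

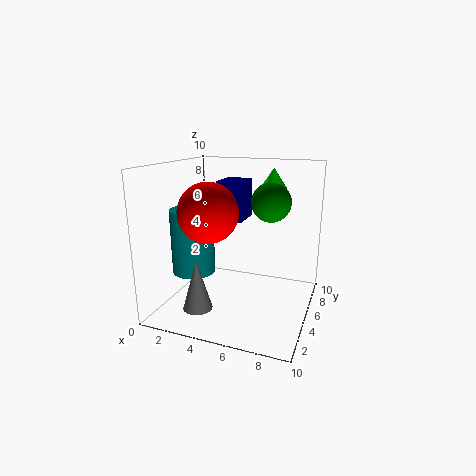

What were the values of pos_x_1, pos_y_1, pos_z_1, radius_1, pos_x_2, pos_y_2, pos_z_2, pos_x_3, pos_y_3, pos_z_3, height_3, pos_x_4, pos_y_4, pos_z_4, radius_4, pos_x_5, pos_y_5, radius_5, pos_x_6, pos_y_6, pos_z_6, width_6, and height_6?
pos_x_1 = 2, pos_y_1 = 4, pos_z_1 = 2.5, radius_1 = 1.5, pos_x_2 = 6.5, pos_y_2 = 8, pos_z_2 = 7, pos_x_3 = 6.5, pos_y_3 = 8.5, pos_z_3 = 8, height_3 = 1.5, pos_x_4 = 3, pos_y_4 = 2.5, pos_z_4 = 0.5, radius_4 = 1, pos_x_5 = 3.5, pos_y_5 = 3.5, radius_5 = 2, pos_x_6 = 2.5, pos_y_6 = 7, pos_z_6 = 5.5, width_6 = 2, height_6 = 3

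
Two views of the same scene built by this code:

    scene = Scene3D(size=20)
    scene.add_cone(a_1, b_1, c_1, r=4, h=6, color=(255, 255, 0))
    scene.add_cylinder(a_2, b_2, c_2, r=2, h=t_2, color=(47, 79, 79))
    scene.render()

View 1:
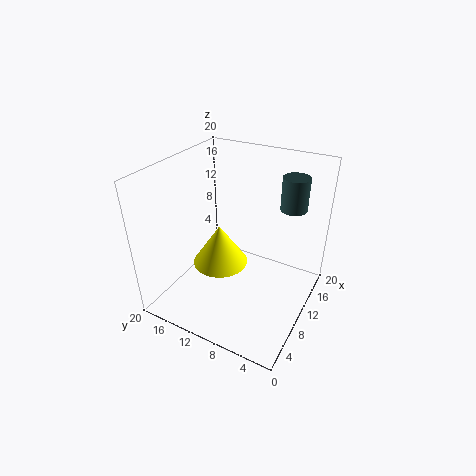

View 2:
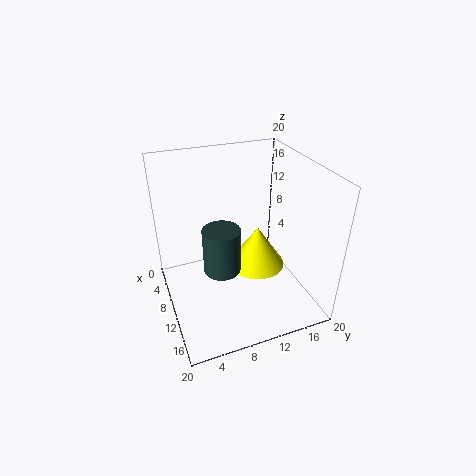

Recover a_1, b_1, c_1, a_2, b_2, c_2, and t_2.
a_1 = 10
b_1 = 13
c_1 = 5
a_2 = 18
b_2 = 5
c_2 = 12
t_2 = 5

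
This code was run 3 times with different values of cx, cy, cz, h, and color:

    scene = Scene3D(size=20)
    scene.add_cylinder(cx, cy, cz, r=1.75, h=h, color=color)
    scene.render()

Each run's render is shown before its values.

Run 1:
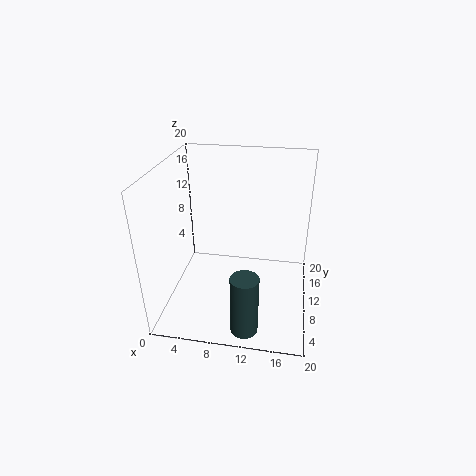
cx = 12.25; cy = 1.75; cz = 1.5; h = 8; color = 'darkslategray'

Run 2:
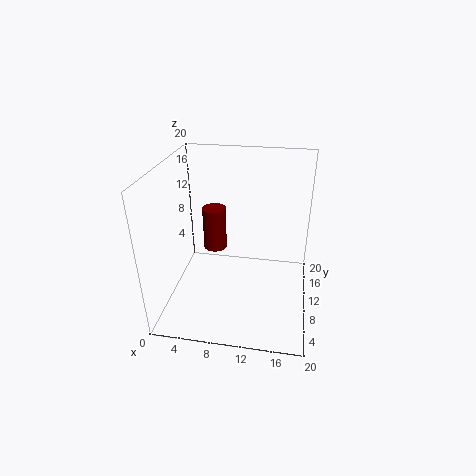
cx = 5.75; cy = 13.75; cz = 6; h = 6.5; color = 'maroon'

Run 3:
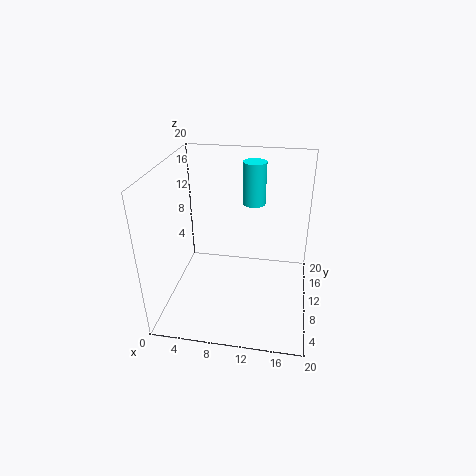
cx = 11.25; cy = 17; cz = 12.25; h = 6.5; color = 'cyan'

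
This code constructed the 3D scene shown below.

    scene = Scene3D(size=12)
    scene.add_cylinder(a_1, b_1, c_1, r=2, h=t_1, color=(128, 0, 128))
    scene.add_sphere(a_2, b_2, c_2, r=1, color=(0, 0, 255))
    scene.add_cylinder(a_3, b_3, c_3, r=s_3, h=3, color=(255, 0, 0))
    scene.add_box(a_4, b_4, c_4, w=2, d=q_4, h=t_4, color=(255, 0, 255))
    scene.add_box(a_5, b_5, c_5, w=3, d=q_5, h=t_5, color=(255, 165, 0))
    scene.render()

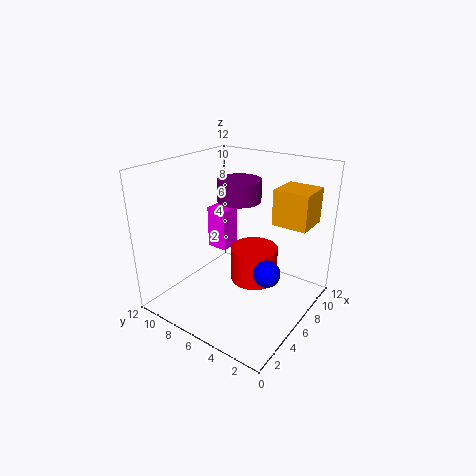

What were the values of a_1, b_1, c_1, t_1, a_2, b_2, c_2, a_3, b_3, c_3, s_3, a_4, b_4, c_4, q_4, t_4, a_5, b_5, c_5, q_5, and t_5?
a_1 = 9
b_1 = 8
c_1 = 8
t_1 = 2
a_2 = 4
b_2 = 2
c_2 = 5
a_3 = 7
b_3 = 5
c_3 = 2
s_3 = 2
a_4 = 8
b_4 = 9
c_4 = 3
q_4 = 2
t_4 = 4
a_5 = 8
b_5 = 1
c_5 = 7
q_5 = 3
t_5 = 3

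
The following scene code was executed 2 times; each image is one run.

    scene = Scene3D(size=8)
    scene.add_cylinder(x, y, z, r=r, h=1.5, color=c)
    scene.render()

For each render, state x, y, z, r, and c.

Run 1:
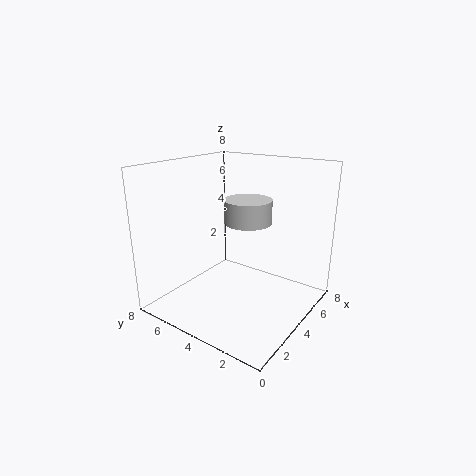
x = 6.5
y = 5
z = 4
r = 1.5
c = 'lightgray'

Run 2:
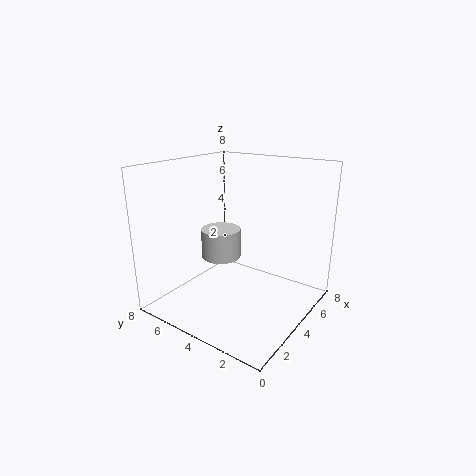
x = 2.5
y = 4
z = 3.5
r = 1
c = 'lightgray'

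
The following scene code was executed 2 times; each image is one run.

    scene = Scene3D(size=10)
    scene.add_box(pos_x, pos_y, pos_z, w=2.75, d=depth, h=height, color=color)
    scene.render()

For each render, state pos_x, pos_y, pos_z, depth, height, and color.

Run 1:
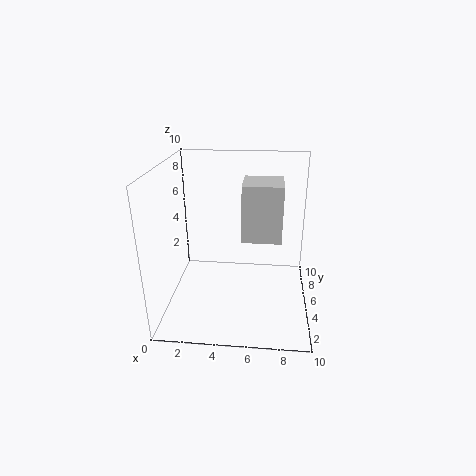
pos_x = 5.25; pos_y = 4.75; pos_z = 4.75; depth = 2.75; height = 4; color = 'lightgray'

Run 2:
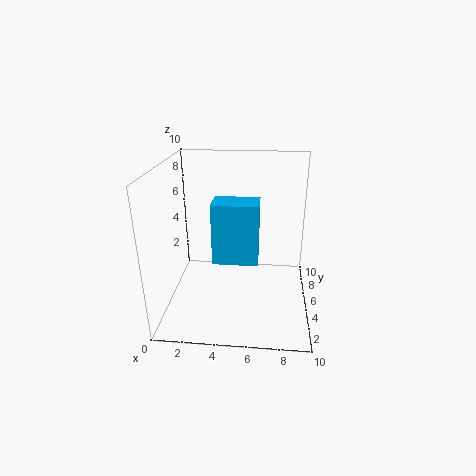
pos_x = 3.75; pos_y = 1.75; pos_z = 4.75; depth = 1.75; height = 3.75; color = 'deepskyblue'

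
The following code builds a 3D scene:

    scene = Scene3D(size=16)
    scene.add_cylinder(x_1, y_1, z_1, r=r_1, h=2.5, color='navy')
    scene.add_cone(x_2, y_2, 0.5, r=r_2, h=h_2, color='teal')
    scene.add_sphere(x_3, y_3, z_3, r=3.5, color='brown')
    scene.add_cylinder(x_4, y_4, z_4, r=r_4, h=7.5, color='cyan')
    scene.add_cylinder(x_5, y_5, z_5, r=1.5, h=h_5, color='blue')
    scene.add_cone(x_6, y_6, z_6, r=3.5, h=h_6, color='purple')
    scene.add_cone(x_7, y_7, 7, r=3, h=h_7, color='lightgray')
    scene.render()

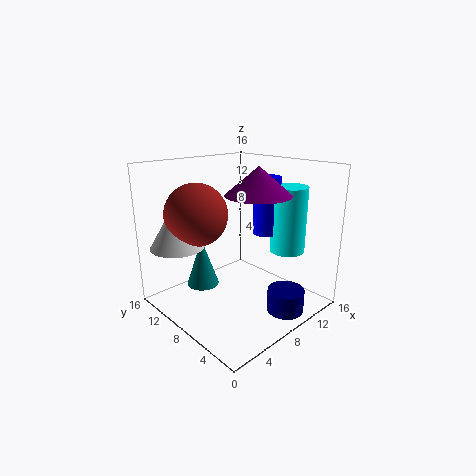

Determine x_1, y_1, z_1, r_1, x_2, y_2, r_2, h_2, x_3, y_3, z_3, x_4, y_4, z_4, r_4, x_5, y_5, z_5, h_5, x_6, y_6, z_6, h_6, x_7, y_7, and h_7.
x_1 = 10
y_1 = 2.5
z_1 = 0.5
r_1 = 2
x_2 = 7
y_2 = 13.5
r_2 = 2
h_2 = 6
x_3 = 5
y_3 = 11.5
z_3 = 10.5
x_4 = 13
y_4 = 5
z_4 = 6
r_4 = 2
x_5 = 11.5
y_5 = 7
z_5 = 8
h_5 = 6.5
x_6 = 9
y_6 = 6
z_6 = 13
h_6 = 3
x_7 = 3
y_7 = 12.5
h_7 = 5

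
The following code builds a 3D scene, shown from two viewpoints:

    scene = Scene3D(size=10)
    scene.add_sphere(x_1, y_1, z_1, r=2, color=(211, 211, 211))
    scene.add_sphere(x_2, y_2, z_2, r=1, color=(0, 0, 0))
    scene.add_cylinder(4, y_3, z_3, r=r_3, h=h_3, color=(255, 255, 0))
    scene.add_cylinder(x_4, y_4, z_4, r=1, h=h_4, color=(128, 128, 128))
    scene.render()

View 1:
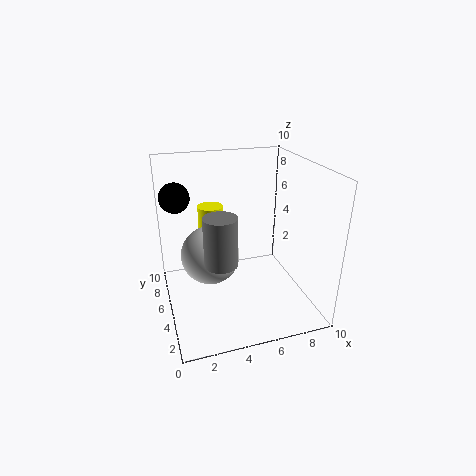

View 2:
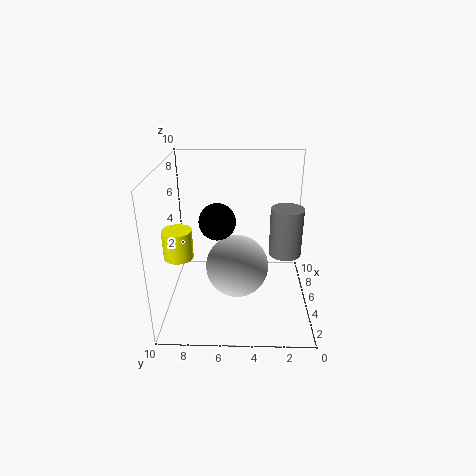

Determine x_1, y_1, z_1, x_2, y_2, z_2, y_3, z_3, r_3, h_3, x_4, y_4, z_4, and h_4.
x_1 = 3
y_1 = 5
z_1 = 4
x_2 = 1
y_2 = 6
z_2 = 8
y_3 = 9
z_3 = 4
r_3 = 1
h_3 = 2
x_4 = 3
y_4 = 2
z_4 = 5
h_4 = 3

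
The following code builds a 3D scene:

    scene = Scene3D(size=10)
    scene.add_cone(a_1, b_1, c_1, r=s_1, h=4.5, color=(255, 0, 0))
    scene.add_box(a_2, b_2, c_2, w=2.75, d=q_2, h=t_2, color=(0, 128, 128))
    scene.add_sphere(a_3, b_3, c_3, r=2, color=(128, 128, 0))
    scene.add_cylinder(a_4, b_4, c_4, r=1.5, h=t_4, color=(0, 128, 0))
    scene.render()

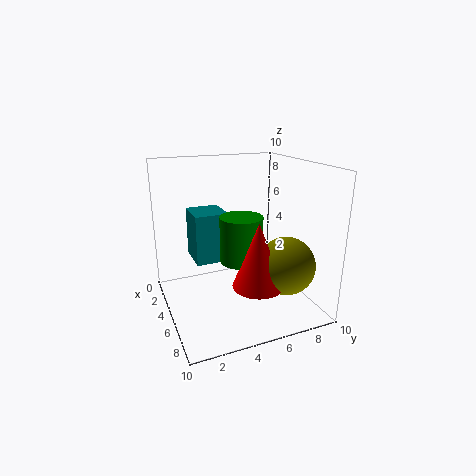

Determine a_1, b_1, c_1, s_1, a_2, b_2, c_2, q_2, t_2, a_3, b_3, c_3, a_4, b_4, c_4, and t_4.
a_1 = 6.75
b_1 = 5.75
c_1 = 2
s_1 = 1.75
a_2 = 0.5
b_2 = 2.5
c_2 = 2.5
q_2 = 2.5
t_2 = 3.75
a_3 = 7
b_3 = 7.75
c_3 = 3.25
a_4 = 5
b_4 = 5.25
c_4 = 3.25
t_4 = 3.25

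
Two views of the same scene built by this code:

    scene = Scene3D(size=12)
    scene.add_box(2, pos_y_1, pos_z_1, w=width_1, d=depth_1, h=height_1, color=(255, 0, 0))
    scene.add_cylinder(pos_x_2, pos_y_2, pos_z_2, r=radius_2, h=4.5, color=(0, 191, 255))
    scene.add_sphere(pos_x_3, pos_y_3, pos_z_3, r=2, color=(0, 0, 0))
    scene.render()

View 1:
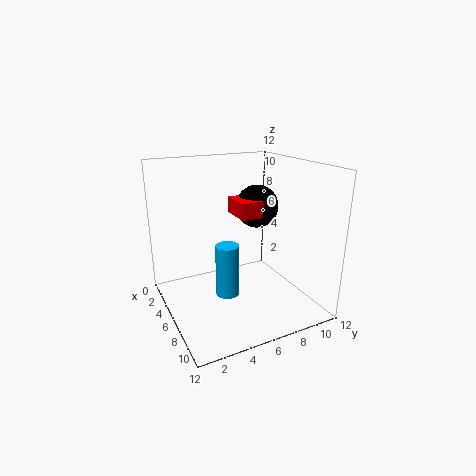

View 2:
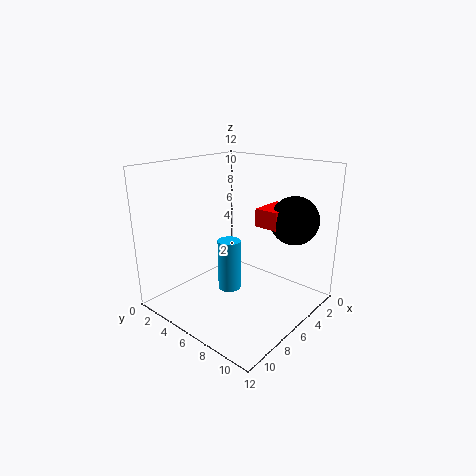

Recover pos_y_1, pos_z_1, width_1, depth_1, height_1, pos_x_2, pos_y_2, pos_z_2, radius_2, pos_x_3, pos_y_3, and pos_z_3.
pos_y_1 = 7; pos_z_1 = 7; width_1 = 3; depth_1 = 2; height_1 = 1.5; pos_x_2 = 6; pos_y_2 = 5; pos_z_2 = 1; radius_2 = 1; pos_x_3 = 3; pos_y_3 = 9.5; pos_z_3 = 7.5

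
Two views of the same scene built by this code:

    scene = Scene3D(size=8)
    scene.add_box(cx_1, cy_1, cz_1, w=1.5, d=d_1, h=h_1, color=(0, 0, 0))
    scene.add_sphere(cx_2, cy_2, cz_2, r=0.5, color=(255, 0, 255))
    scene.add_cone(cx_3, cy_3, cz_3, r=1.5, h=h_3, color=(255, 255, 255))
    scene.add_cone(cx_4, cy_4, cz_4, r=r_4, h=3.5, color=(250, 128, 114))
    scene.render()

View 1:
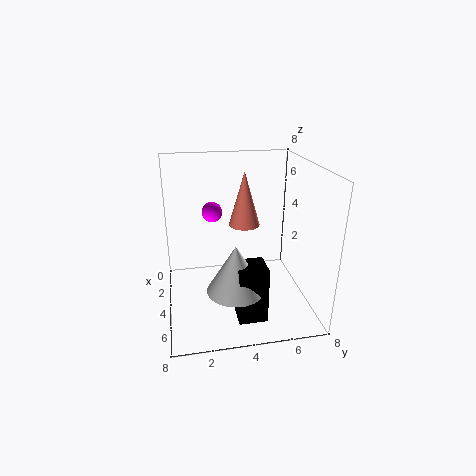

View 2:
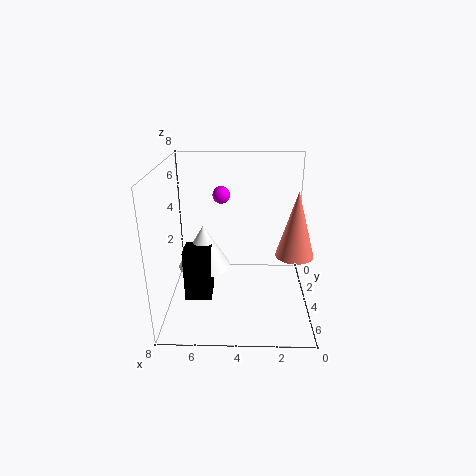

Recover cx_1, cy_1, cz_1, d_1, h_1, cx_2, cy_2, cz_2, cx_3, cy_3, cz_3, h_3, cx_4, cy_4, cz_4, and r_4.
cx_1 = 5.5, cy_1 = 3.5, cz_1 = 0.5, d_1 = 1.5, h_1 = 3, cx_2 = 5, cy_2 = 2.5, cz_2 = 6, cx_3 = 6, cy_3 = 3.5, cz_3 = 2, h_3 = 2.5, cx_4 = 1, cy_4 = 5, cz_4 = 3.5, r_4 = 1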